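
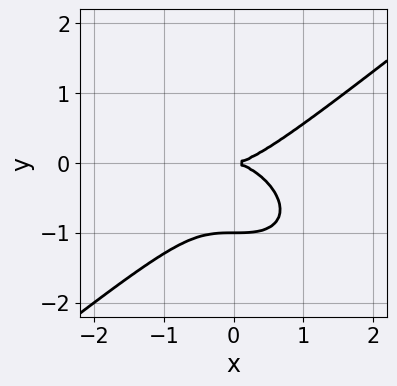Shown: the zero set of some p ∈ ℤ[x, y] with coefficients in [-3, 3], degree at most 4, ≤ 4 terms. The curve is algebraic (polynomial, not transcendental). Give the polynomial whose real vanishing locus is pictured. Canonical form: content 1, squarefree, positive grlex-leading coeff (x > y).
1. deg p = 3.
2. Reading off the gridlines: among the integer gridlines, it crosses the y-axis at y ∈ {-1, 0}; it meets the x-axis at x = 0 (among the integer gridlines).
3. Together with the visible shape, these determine p as stated.

x^3 - 2*y^3 - 2*y^2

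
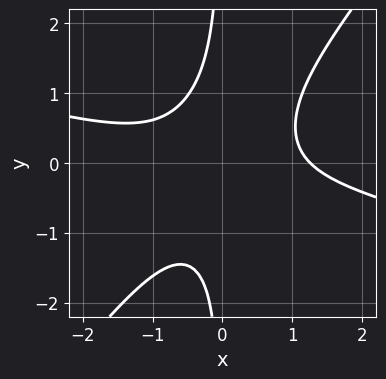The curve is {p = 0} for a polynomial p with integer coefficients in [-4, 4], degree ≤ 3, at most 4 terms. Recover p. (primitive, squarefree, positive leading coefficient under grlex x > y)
x^3 + 3*x^2*y - 3*x*y^2 - 2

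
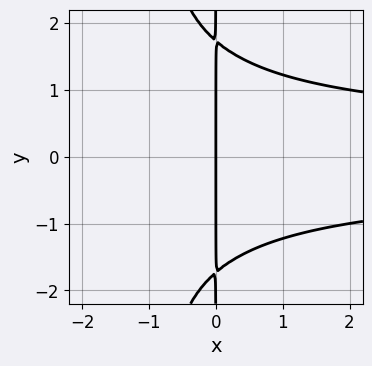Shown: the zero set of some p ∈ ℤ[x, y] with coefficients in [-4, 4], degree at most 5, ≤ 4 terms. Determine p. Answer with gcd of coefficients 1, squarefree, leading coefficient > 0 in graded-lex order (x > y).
x^2*y^2 + x*y^2 - 3*x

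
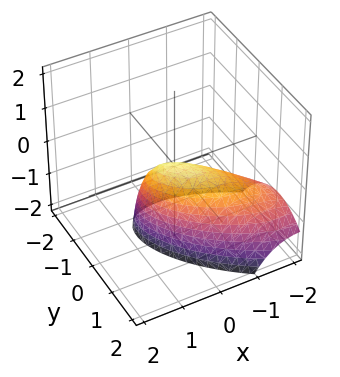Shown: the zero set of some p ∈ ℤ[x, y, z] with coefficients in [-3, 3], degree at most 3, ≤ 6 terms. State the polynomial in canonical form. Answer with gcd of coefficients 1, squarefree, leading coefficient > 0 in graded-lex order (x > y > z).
First, the degree is 2 — no degree-1 surface has this shape.
Then, from the axis intercepts and sections: it crosses the x-axis at the gridline x = 0; it meets the z-axis at z = 0 (among the integer gridlines); it meets the y-axis at y = 0 (among the integer gridlines).
Finally, assembling these constraints gives the stated polynomial.

2*x^2 + 3*x*y - 2*x*z + 3*y^2 + 2*z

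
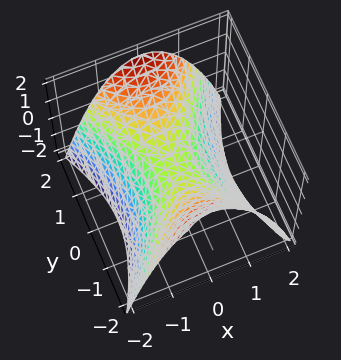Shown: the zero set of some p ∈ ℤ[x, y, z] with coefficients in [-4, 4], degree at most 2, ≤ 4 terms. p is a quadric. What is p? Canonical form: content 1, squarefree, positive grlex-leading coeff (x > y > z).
First, the degree is 2 — a saddle surface; a quadric.
Then, symmetries: it's symmetric under x → −x, forcing even powers of x; the y ↦ −y reflection is a symmetry, so y appears only in even powers.
Next, against the integer gridlines: it crosses the z-axis at the gridline z = 0; it meets the y-axis at y = 0 (among the integer gridlines); it meets the x-axis at x = 0 (among the integer gridlines).
Finally, together with the visible shape, these determine p as stated.

2*x^2 - y^2 + 2*z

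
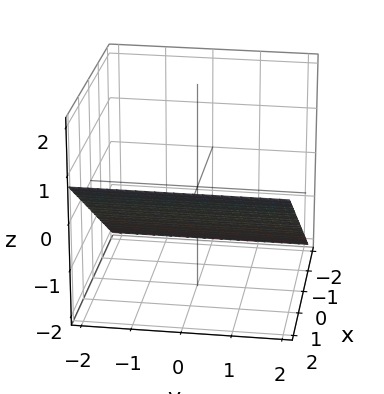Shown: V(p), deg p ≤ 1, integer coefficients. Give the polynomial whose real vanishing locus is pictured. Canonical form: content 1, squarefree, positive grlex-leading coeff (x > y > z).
1. deg p = 1. Every cross-section is a straight line — this is a plane.
2. Checking where it meets the axes: the surface avoids every integer y-axis point in the box; it meets the x-axis at x = 1 (among the integer gridlines).
3. Matching integer coefficients to the picture gives p.

2*x - 3*z - 2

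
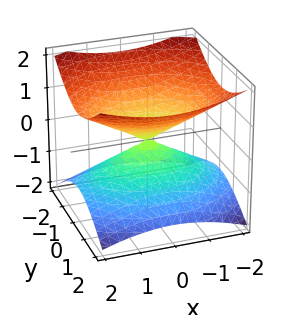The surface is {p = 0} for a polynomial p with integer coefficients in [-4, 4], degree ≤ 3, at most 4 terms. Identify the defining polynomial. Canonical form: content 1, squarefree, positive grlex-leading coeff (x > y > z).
x^2 + 2*y^2 - 3*z^2

The degree is 2 — a double cone through the origin; a quadric.
Symmetries: it's symmetric under y → −y, forcing even powers of y; the z ↦ −z reflection is a symmetry, so z appears only in even powers; the x ↦ −x reflection is a symmetry, so x appears only in even powers.
Checking where it meets the axes: it crosses the z-axis at the gridline z = 0; it crosses the y-axis at the gridline y = 0; one x-axis crossing is at x = 0.
Putting this together gives p.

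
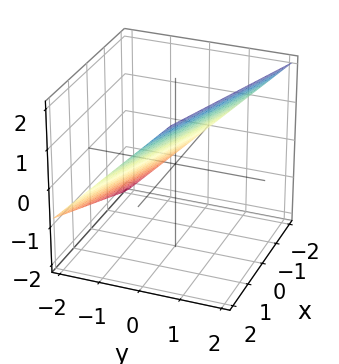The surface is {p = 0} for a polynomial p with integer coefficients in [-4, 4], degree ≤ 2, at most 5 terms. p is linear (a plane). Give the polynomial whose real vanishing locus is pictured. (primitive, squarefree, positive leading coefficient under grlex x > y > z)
1. Degree: every cross-section is a straight line — this is a plane, so deg p = 1.
2. Checking where it meets the axes: it crosses the x-axis at the gridline x = -2.
3. The integer polynomial consistent with all of this is the stated p.

x + 3*y - 3*z + 2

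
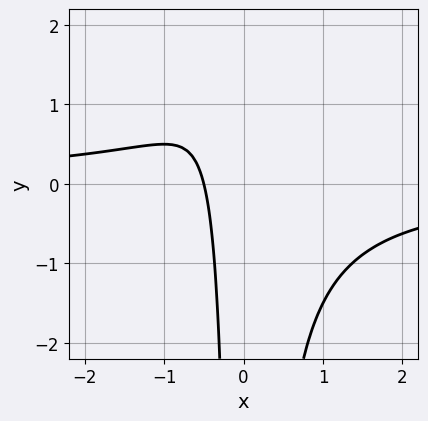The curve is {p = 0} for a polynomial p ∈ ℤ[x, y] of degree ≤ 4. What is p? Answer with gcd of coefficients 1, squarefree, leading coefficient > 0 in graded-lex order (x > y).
2*x^2*y + 2*x + 1

deg p = 3. The shape is more complex than any degree-2 curve.
Observable constraints: the curve avoids every integer y-axis point in the box.
Assembling these constraints gives the stated polynomial.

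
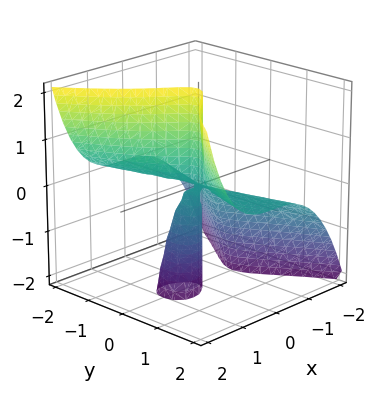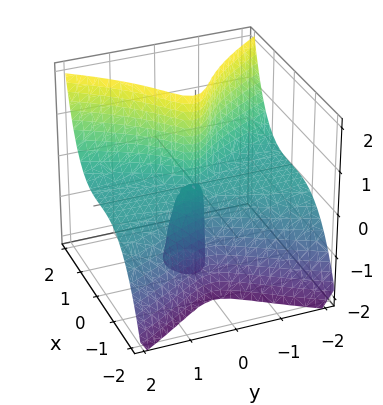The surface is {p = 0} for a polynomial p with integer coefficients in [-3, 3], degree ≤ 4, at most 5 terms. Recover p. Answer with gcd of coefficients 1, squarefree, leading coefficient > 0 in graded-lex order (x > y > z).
2*x^3 - 2*y^2*z + x*z

1. Degree: the shape is more complex than any degree-2 surface, so deg p = 3.
2. Checking where it meets the axes: the visible y-axis segment lies entirely on the surface; the visible z-axis segment lies entirely on the surface; it meets the x-axis at x = 0 (among the integer gridlines).
3. The integer polynomial consistent with all of this is the stated p.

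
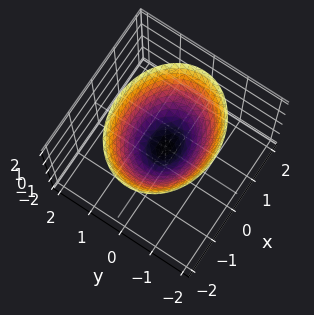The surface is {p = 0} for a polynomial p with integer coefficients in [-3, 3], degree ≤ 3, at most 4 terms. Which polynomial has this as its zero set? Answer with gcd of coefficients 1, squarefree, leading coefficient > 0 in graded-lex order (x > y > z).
2*x^2 + 3*y^2 - 3*z

deg p = 2.
Symmetries: it's symmetric under y → −y, forcing even powers of y; it's symmetric under x → −x, forcing even powers of x.
Observable constraints: it crosses the x-axis at the gridline x = 0; it meets the z-axis at z = 0 (among the integer gridlines); one y-axis crossing is at y = 0.
Assembling these constraints gives the stated polynomial.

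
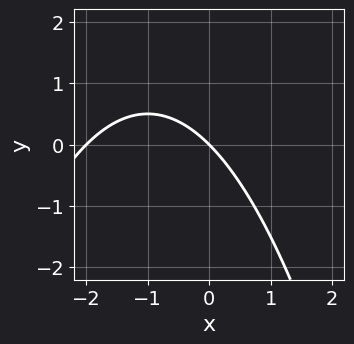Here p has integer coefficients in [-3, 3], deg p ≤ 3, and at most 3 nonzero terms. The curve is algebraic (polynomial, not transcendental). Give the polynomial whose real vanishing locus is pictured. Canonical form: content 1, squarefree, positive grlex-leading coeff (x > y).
The degree is 2 — no degree-1 curve has this shape.
Checking where it meets the axes: one y-axis crossing is at y = 0; the x-axis gridline crossings are at x ∈ {-2, 0}.
Putting this together gives p.

x^2 + 2*x + 2*y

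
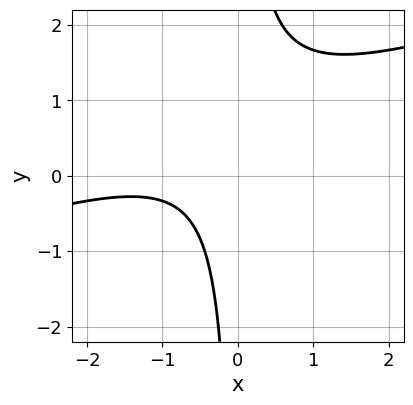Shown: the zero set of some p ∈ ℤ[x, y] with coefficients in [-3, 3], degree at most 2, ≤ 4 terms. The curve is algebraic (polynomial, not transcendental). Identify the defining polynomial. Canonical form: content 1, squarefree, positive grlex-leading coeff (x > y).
x^2 - 3*x*y + 2*x + 2

The degree is 2 — a generic line meets the curve in up to 2 points.
Against the integer gridlines: it misses every integer gridline on the x-axis; the curve avoids every integer y-axis point in the box.
These observations pin down the coefficients.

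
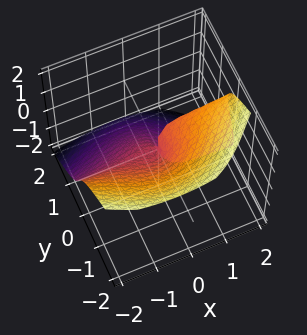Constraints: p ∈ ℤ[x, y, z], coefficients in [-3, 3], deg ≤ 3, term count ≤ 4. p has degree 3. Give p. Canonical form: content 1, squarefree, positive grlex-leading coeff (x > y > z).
1. Degree: the shape is more complex than any degree-2 surface, so deg p = 3.
2. From the visible intercepts: every point of the x-axis in the box is on the surface; it crosses the y-axis at the gridline y = 0; it crosses the z-axis at the gridline z = 0.
3. Together with the visible shape, these determine p as stated.

3*x^2*y + 2*y^3 + 3*z^3 - 3*x*z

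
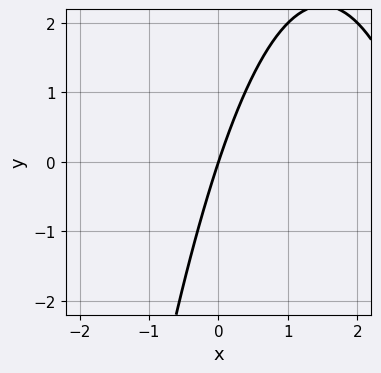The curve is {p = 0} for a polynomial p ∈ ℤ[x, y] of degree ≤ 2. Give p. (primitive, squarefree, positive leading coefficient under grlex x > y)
x^2 - 3*x + y

The degree is 2 — no degree-1 curve has this shape.
Observable constraints: it crosses the x-axis at the gridline x = 0; it meets the y-axis at y = 0 (among the integer gridlines).
Putting this together gives p.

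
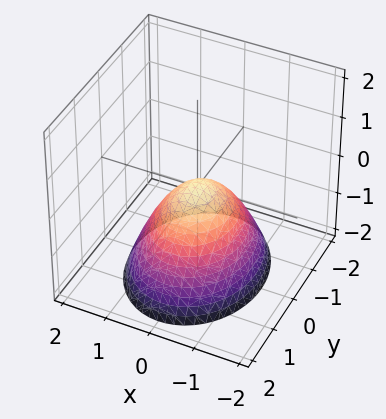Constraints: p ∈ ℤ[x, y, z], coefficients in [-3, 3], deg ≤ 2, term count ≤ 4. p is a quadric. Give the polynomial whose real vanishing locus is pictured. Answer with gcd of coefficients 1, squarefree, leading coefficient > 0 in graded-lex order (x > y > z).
3*x^2 + 2*y^2 + 3*z

(a) deg p = 2.
(b) Symmetries: the y ↦ −y reflection is a symmetry, so y appears only in even powers; mirror symmetry x ↦ −x ⇒ only even powers of x.
(c) Checking where it meets the axes: it meets the x-axis at x = 0 (among the integer gridlines); it crosses the y-axis at the gridline y = 0.
(d) Putting this together gives p.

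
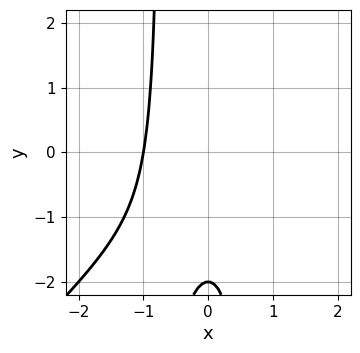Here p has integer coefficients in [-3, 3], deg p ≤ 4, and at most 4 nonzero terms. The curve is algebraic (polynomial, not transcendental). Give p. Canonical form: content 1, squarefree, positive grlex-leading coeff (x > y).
2*x^3 - 2*x^2*y + y + 2

(a) The degree is 3 — a generic line meets the curve in up to 3 points.
(b) Reading off the gridlines: it meets the x-axis at x = -1 (among the integer gridlines); it crosses the y-axis at the gridline y = -2.
(c) Solving for integer coefficients yields p as stated.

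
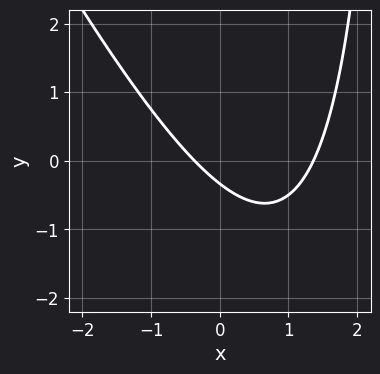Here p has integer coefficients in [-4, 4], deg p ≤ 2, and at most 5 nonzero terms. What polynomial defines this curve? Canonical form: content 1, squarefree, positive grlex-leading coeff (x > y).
2*x^2 + x*y - 2*x - 3*y - 1

First, deg p = 2. The shape is more complex than any degree-1 curve.
Finally, matching integer coefficients to the picture gives p.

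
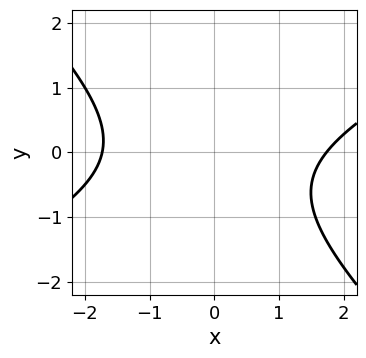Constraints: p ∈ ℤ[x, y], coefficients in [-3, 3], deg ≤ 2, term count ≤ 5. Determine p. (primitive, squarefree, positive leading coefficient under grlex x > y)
x^2 - x*y - 2*y^2 - y - 3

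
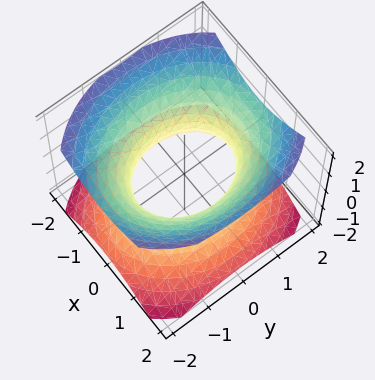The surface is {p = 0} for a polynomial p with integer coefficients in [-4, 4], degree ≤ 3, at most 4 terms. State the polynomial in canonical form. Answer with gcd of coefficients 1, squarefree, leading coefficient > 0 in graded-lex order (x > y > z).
3*x^2 + 2*y^2 - 3*z^2 - 3

(a) Degree: one connected sheet with a waist; a quadric, so deg p = 2.
(b) Symmetries: it's symmetric under z → −z, forcing even powers of z; the y ↦ −y reflection is a symmetry, so y appears only in even powers; the x ↦ −x reflection is a symmetry, so x appears only in even powers.
(c) Checking where it meets the axes: it misses every integer gridline on the z-axis; among the integer gridlines, it crosses the x-axis at x ∈ {-1, 1}.
(d) Assembling these constraints gives the stated polynomial.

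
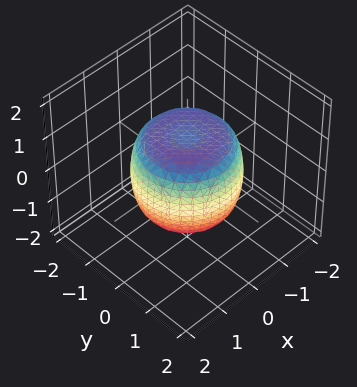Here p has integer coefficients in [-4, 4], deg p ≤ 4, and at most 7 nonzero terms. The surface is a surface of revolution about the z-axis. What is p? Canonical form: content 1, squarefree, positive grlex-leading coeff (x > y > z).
x^4 + 2*x^2*y^2 + y^4 - x^2 - y^2 + z^2 - 1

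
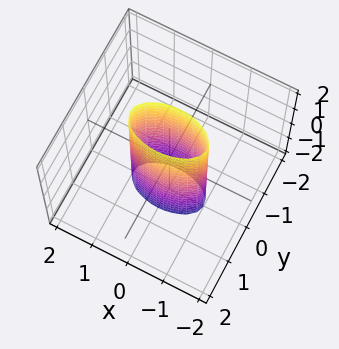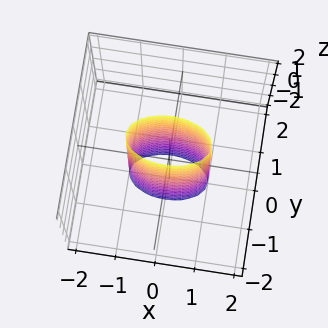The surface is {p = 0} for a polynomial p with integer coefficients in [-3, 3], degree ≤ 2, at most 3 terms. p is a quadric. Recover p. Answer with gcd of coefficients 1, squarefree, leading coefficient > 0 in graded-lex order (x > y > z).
(a) Degree: a cylinder; a quadric, so deg p = 2.
(b) Symmetries: the x ↦ −x reflection is a symmetry, so x appears only in even powers; the y ↦ −y reflection is a symmetry, so y appears only in even powers; it's symmetric under z → −z, forcing even powers of z.
(c) From the axis intercepts and sections: the surface avoids every integer z-axis point in the box; among the integer gridlines, it crosses the x-axis at x ∈ {-1, 1}.
(d) These observations pin down the coefficients.

x^2 + 3*y^2 - 1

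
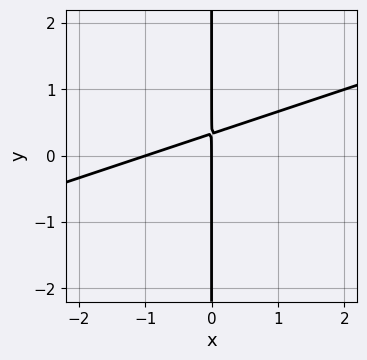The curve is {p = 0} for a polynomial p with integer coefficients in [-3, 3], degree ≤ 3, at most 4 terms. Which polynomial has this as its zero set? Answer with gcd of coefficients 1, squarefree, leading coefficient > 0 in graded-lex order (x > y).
x^2 - 3*x*y + x

(a) The degree is 2 — no degree-1 curve has this shape.
(b) Reading off the gridlines: among the integer gridlines, it crosses the x-axis at x ∈ {-1, 0}; every point of the y-axis in the box is on the curve.
(c) Together with the visible shape, these determine p as stated.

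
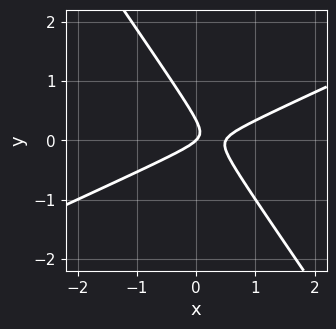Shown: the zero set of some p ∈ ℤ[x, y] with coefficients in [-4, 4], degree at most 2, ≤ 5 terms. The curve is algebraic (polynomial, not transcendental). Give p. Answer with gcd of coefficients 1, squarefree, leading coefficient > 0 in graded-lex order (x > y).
2*x^2 - 3*x*y - 3*y^2 - x + y

1. Degree: the shape is more complex than any degree-1 curve, so deg p = 2.
2. From the visible intercepts: it crosses the x-axis at the gridline x = 0; it crosses the y-axis at the gridline y = 0.
3. Fitting integer coefficients to these (and the overall shape) gives p.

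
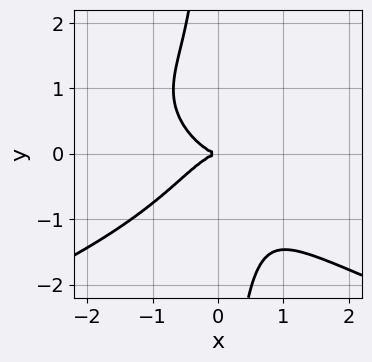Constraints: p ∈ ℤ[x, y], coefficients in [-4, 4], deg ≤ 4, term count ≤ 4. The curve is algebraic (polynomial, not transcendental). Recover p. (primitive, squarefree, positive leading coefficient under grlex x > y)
deg p = 4.
From the axis intercepts and sections: it meets the y-axis at y = 0 (among the integer gridlines); it meets the x-axis at x = 0 (among the integer gridlines).
Putting this together gives p.

x*y^3 + x^3 + y^2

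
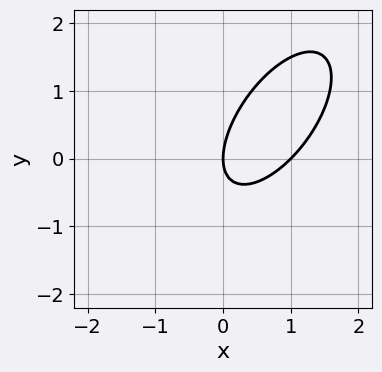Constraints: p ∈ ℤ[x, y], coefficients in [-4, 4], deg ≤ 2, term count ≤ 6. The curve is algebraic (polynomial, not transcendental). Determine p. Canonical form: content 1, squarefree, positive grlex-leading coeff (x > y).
3*x^2 - 3*x*y + 2*y^2 - 3*x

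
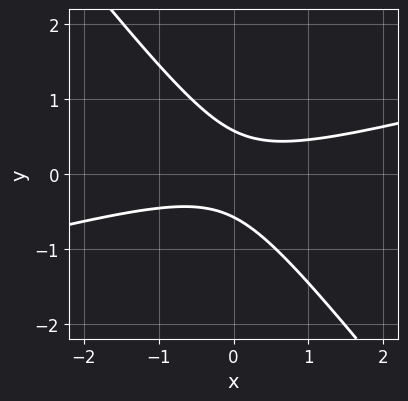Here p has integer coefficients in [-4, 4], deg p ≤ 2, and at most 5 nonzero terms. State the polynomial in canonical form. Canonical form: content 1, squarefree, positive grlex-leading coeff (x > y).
x^2 - 3*x*y - 3*y^2 + 1

First, degree: no degree-1 curve has this shape, so deg p = 2.
Then, reading off the gridlines: no x-intercept at any integer in the box.
Finally, the integer polynomial consistent with all of this is the stated p.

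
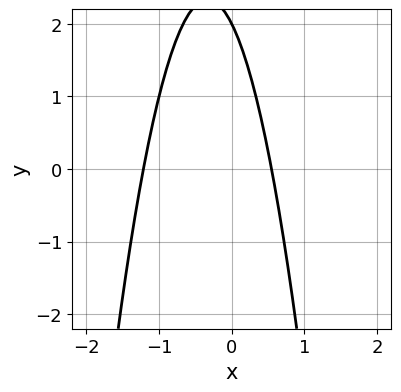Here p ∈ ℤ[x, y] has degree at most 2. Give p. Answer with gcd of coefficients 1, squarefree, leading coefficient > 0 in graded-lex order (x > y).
3*x^2 + 2*x + y - 2

First, deg p = 2.
Then, checking where it meets the axes: one y-axis crossing is at y = 2.
Finally, putting this together gives p.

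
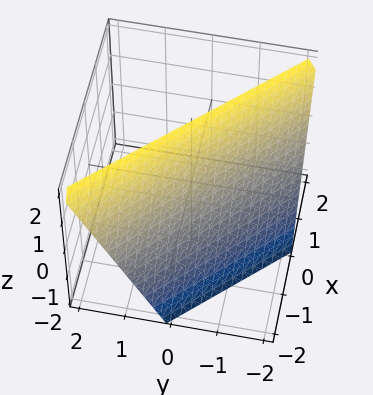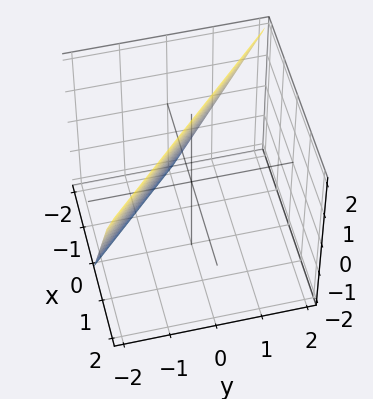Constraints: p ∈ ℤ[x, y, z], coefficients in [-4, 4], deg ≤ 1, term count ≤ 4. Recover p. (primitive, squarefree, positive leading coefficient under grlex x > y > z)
1. The degree is 1 — the surface is flat (a plane).
2. Against the integer gridlines: one z-axis crossing is at z = 2; it meets the x-axis at x = -1 (among the integer gridlines); one y-axis crossing is at y = -1.
3. Fitting integer coefficients to these (and the overall shape) gives p.

2*x + 2*y - z + 2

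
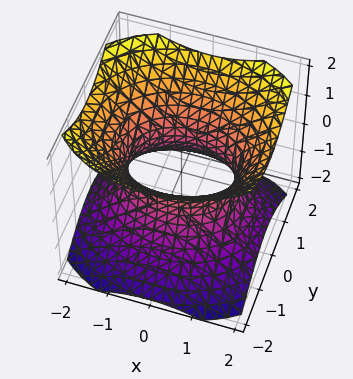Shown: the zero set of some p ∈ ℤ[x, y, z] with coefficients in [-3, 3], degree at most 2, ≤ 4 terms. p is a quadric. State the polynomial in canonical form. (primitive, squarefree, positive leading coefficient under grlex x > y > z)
(a) deg p = 2.
(b) Symmetries: the y ↦ −y reflection is a symmetry, so y appears only in even powers; mirror symmetry x ↦ −x ⇒ only even powers of x; mirror symmetry z ↦ −z ⇒ only even powers of z.
(c) Reading off the gridlines: it misses every integer gridline on the z-axis; the y-axis gridline crossings are at y ∈ {-1, 1}.
(d) These observations pin down the coefficients.

2*x^2 + 3*y^2 - 3*z^2 - 3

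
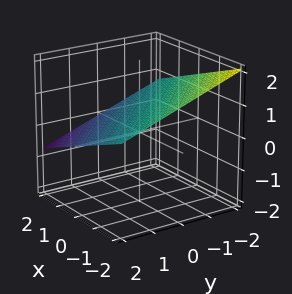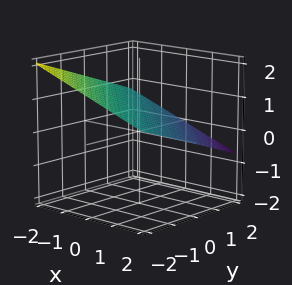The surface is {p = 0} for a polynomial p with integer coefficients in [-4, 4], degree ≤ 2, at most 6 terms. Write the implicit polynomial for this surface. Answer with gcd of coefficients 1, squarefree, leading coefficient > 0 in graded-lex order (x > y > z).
x + y + 3*z - 2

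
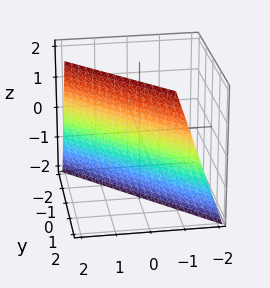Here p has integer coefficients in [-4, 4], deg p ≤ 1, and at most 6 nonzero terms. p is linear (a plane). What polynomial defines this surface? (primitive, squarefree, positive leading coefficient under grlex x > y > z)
3*x + 3*y - z - 2

(a) Degree: the surface is flat (a plane), so deg p = 1.
(b) Observable constraints: it crosses the z-axis at the gridline z = -2.
(c) These observations pin down the coefficients.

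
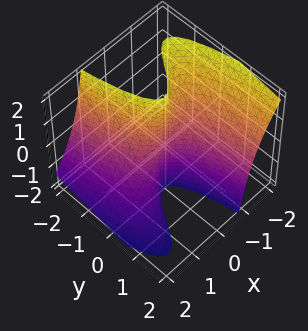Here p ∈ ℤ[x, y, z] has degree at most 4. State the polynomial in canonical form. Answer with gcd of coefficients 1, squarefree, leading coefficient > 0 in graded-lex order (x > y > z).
First, deg p = 3. No degree-2 surface has this shape.
Then, from the axis intercepts and sections: it crosses the x-axis at the gridline x = 0; it crosses the y-axis at the gridline y = 0.
Finally, solving for integer coefficients yields p as stated. Check: (0, 0, -2) on the z-axis lies on the surface, and p(0, 0, -2) = 0. ✓

x^3 + x^2*z + y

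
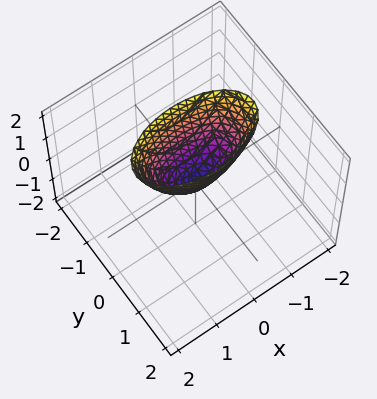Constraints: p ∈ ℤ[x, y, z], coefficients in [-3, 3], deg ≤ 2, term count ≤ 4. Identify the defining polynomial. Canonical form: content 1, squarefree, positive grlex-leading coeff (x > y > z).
deg p = 2.
Symmetries: the x ↦ −x reflection is a symmetry, so x appears only in even powers; the y ↦ −y reflection is a symmetry, so y appears only in even powers.
From the visible intercepts: one y-axis crossing is at y = 0; it meets the z-axis at z = 0 (among the integer gridlines); one x-axis crossing is at x = 0.
Putting this together gives p.

x^2 + 3*y^2 - z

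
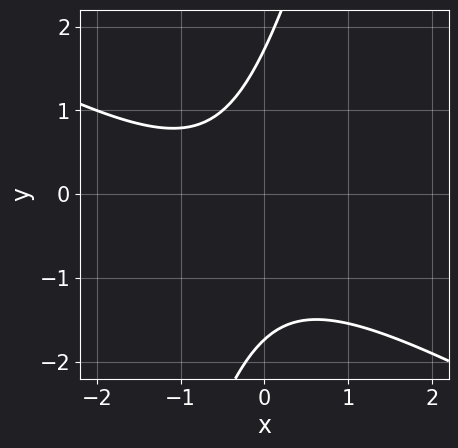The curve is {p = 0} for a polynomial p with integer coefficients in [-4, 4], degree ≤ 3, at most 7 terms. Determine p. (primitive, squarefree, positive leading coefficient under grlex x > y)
First, deg p = 2.
Next, reading off the gridlines: no x-intercept at any integer in the box.
Finally, matching integer coefficients to the picture gives p.

2*x^2 + 3*x*y - y^2 + 2*x + 3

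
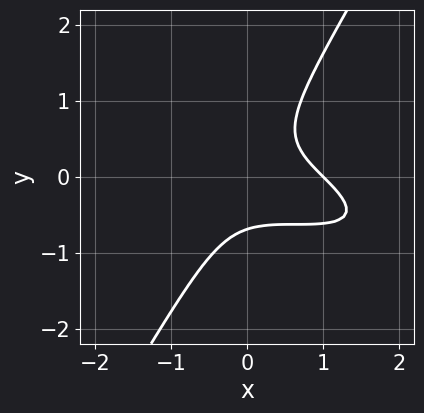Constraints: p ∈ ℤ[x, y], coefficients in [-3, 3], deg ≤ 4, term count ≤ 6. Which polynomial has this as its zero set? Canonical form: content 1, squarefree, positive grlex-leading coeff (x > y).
x^3 + 3*x^2*y + 3*x*y^2 - 3*y^3 - 1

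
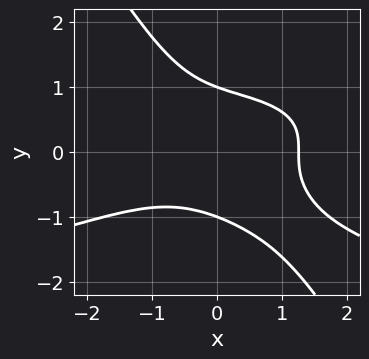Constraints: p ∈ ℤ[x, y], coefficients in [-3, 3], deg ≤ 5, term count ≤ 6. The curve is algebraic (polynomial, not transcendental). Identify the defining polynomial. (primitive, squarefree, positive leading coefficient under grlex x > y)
The degree is 4 — the shape is more complex than any degree-3 curve.
From the axis intercepts and sections: among the integer gridlines, it crosses the y-axis at y ∈ {-1, 1}.
The integer polynomial consistent with all of this is the stated p.

3*x*y^3 + 2*y^4 + x^3 - 2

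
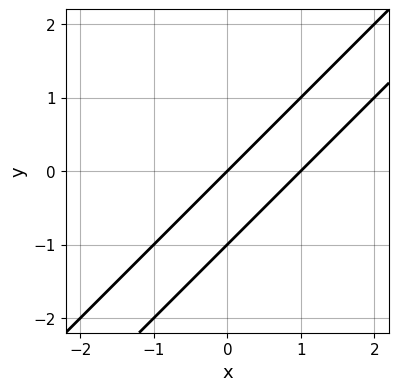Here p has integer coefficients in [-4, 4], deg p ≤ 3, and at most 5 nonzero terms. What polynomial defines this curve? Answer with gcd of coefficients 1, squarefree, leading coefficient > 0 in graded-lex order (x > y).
x^2 - 2*x*y + y^2 - x + y

(a) deg p = 2. No degree-1 curve has this shape.
(b) Reading off the gridlines: the x-axis gridline crossings are at x ∈ {0, 1}; among the integer gridlines, it crosses the y-axis at y ∈ {-1, 0}.
(c) Assembling these constraints gives the stated polynomial.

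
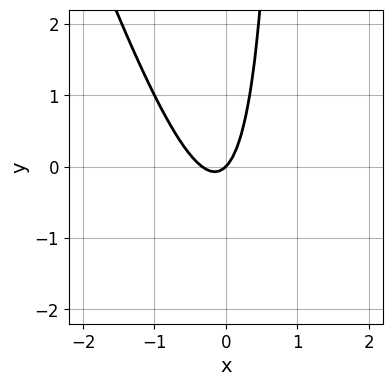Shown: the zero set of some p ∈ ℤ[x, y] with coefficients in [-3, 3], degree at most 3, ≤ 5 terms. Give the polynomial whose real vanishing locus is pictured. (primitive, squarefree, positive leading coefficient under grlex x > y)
3*x^2 + x*y + x - y

1. deg p = 2. The shape is more complex than any degree-1 curve.
2. Checking where it meets the axes: it crosses the x-axis at the gridline x = 0; it meets the y-axis at y = 0 (among the integer gridlines).
3. Together with the visible shape, these determine p as stated.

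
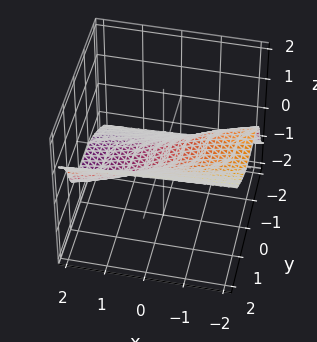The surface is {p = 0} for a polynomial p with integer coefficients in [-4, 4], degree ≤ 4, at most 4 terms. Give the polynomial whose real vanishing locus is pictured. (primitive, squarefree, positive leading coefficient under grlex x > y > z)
First, deg p = 3.
Then, observable constraints: one y-axis crossing is at y = 0; it crosses the z-axis at the gridline z = 0; it crosses the x-axis at the gridline x = 0.
Finally, matching integer coefficients to the picture gives p.

y^3 - 3*z^3 - x - 2*z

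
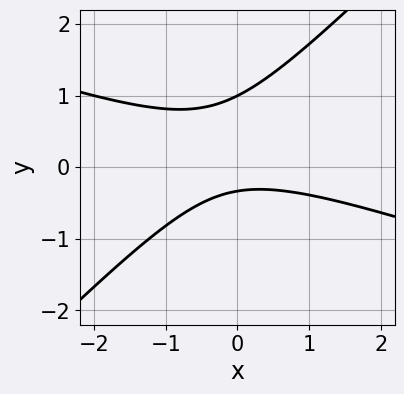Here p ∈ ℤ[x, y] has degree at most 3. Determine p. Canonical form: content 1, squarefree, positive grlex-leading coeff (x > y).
(a) Degree: a generic line meets the curve in up to 2 points, so deg p = 2.
(b) Reading off the gridlines: the curve avoids every integer x-axis point in the box; one y-axis crossing is at y = 1.
(c) The integer polynomial consistent with all of this is the stated p.

x^2 + 2*x*y - 3*y^2 + 2*y + 1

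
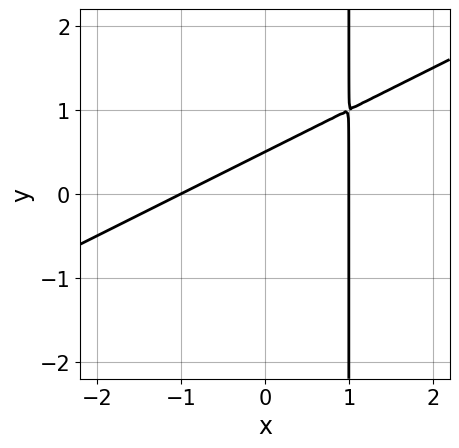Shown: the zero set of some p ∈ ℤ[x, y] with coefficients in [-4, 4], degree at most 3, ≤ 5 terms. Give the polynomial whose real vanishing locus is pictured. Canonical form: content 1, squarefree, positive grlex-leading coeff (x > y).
x^2 - 2*x*y + 2*y - 1

1. deg p = 2. The shape is more complex than any degree-1 curve.
2. Reading off the gridlines: the x-axis gridline crossings are at x ∈ {-1, 1}.
3. Assembling these constraints gives the stated polynomial.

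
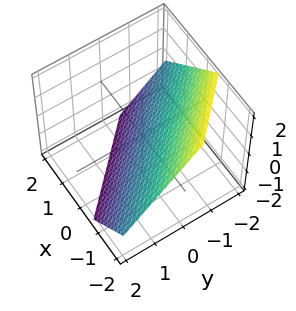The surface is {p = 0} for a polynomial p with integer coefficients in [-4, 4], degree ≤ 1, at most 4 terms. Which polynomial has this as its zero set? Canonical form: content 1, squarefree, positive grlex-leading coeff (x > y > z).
3*x + 3*y + 3*z + 2

First, degree: the surface is flat (a plane), so deg p = 1.
Finally, matching integer coefficients to the picture gives p.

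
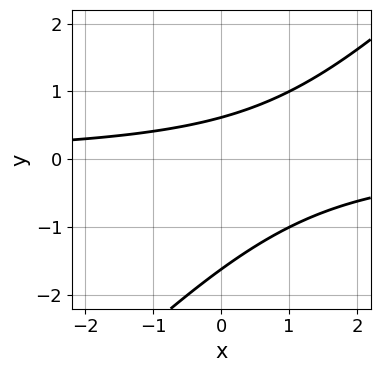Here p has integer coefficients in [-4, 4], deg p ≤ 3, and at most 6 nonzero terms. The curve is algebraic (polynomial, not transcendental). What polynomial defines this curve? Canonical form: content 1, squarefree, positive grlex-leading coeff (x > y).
The degree is 2 — the shape is more complex than any degree-1 curve.
From the axis intercepts and sections: the curve avoids every integer x-axis point in the box.
These observations pin down the coefficients.

x*y - y^2 - y + 1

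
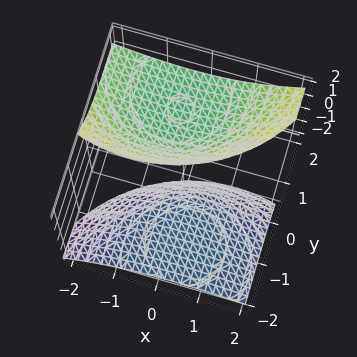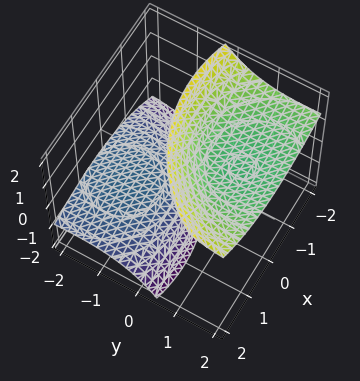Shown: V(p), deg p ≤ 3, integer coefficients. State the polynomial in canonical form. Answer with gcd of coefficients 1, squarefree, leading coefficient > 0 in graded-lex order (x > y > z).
x^2 + x*z + y^2 - 3*y*z - z^2 + 2

1. I count 2 distinct pieces. Treating them together as one polynomial.
2. deg p = 2. No degree-1 surface has this shape.
3. Against the integer gridlines: no y-intercept at any integer in the box; it misses every integer gridline on the x-axis.
4. Matching integer coefficients to the picture gives p.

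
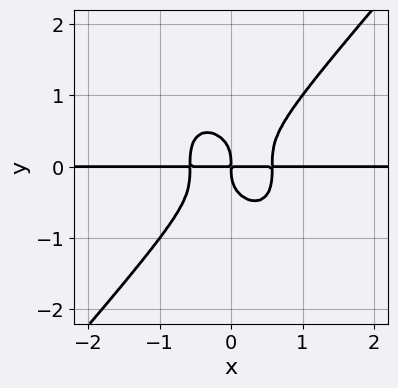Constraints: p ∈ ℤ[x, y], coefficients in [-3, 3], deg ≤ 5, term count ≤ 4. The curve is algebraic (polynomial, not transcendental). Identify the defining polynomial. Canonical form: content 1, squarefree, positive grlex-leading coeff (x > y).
The degree is 4 — the shape is more complex than any degree-3 curve.
Observable constraints: the visible x-axis segment lies entirely on the curve.
Together with the visible shape, these determine p as stated.

3*x^3*y - 2*y^4 - x*y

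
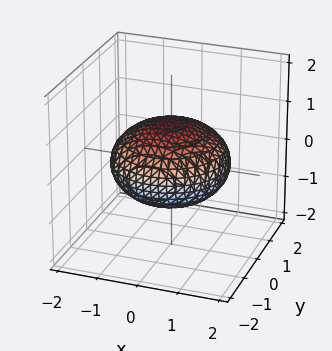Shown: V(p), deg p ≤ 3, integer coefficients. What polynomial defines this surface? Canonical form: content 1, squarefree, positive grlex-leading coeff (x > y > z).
The degree is 2 — a closed, bounded, convex surface; a quadric.
Symmetries: it's symmetric under z → −z, forcing even powers of z; the surface is invariant under rotation about z: p = q(x² + y², z).
From the visible intercepts: among the integer gridlines, it crosses the z-axis at z ∈ {-1, 1}; a circular section at z = 0 has radius between 1 and 2.
These observations pin down the coefficients.

x^2 + y^2 + 2*z^2 - 2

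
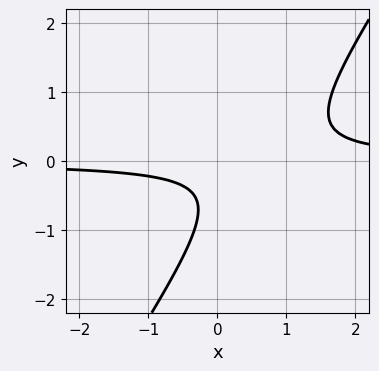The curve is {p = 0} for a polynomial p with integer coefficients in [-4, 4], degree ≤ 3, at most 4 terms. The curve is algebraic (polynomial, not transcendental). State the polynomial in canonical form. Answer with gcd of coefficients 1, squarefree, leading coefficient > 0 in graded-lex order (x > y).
3*x*y - 2*y^2 - 2*y - 1

First, degree: the shape is more complex than any degree-1 curve, so deg p = 2.
Next, checking where it meets the axes: no x-intercept at any integer in the box; it misses every integer gridline on the y-axis.
Finally, matching integer coefficients to the picture gives p.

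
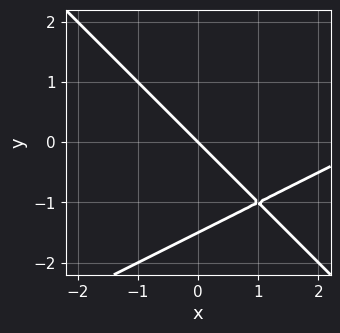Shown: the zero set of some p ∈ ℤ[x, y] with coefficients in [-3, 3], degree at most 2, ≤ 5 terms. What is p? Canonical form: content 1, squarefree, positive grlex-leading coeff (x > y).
deg p = 2. The shape is more complex than any degree-1 curve.
From the axis intercepts and sections: it crosses the y-axis at the gridline y = 0; one x-axis crossing is at x = 0.
Matching integer coefficients to the picture gives p.

x^2 - x*y - 2*y^2 - 3*x - 3*y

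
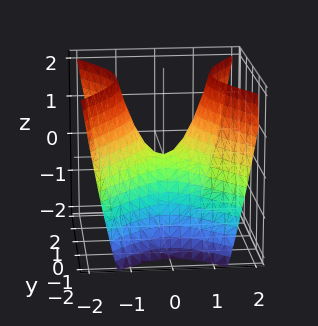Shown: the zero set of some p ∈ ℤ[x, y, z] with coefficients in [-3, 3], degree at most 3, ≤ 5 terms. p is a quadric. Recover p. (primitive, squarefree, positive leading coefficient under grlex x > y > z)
3*x^2 - 2*y^2 - 2*z

1. Degree: a saddle surface; a quadric, so deg p = 2.
2. Symmetries: it's symmetric under x → −x, forcing even powers of x; it's symmetric under y → −y, forcing even powers of y.
3. From the axis intercepts and sections: it crosses the z-axis at the gridline z = 0; it meets the x-axis at x = 0 (among the integer gridlines); one y-axis crossing is at y = 0.
4. Solving for integer coefficients yields p as stated.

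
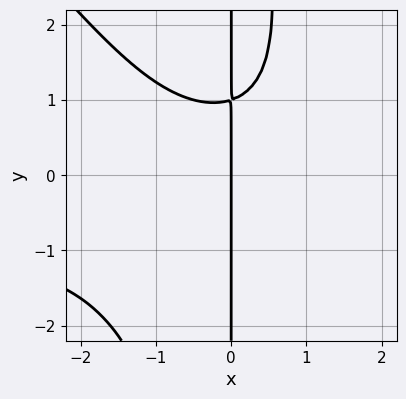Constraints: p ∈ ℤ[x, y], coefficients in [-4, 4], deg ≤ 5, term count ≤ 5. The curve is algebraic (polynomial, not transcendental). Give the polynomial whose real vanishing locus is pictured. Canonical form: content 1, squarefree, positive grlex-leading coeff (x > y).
First, deg p = 4. No degree-3 curve has this shape.
Then, reading off the gridlines: the visible y-axis segment lies entirely on the curve; it meets the x-axis at x = 0 (among the integer gridlines).
Finally, solving for integer coefficients yields p as stated.

x^3*y + x^2*y^2 + x^3 - 3*x*y + 3*x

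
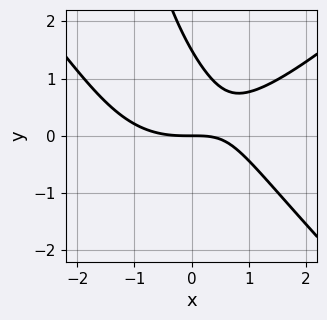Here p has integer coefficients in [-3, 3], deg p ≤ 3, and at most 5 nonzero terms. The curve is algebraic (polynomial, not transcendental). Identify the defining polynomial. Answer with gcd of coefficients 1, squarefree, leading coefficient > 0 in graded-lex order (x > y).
x^3 - x*y^2 - 2*x*y - 2*y^2 + 3*y

(a) Degree: no degree-2 curve has this shape, so deg p = 3.
(b) Observable constraints: it meets the x-axis at x = 0 (among the integer gridlines); it crosses the y-axis at the gridline y = 0.
(c) Matching integer coefficients to the picture gives p.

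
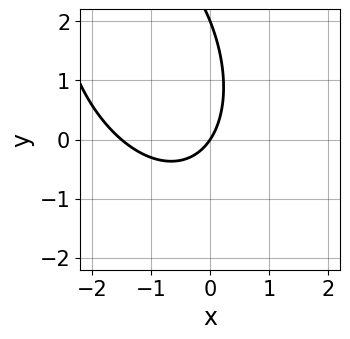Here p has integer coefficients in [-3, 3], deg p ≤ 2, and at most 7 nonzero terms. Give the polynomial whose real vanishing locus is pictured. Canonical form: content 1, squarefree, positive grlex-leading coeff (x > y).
Degree: no degree-1 curve has this shape, so deg p = 2.
Observable constraints: it crosses the x-axis at the gridline x = 0; among the integer gridlines, it crosses the y-axis at y ∈ {0, 2}.
The integer polynomial consistent with all of this is the stated p.

2*x^2 + x*y + y^2 + 3*x - 2*y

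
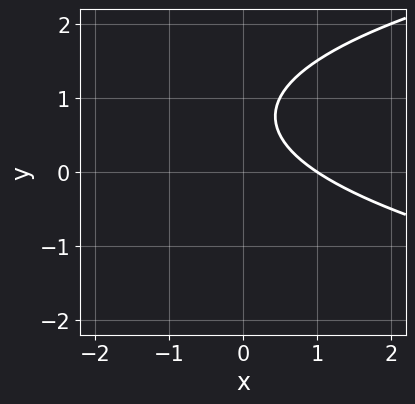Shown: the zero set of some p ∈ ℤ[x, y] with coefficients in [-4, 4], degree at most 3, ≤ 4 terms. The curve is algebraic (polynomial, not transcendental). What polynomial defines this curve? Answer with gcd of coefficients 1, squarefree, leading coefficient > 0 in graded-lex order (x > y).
2*y^2 - 2*x - 3*y + 2

(a) Degree: the shape is more complex than any degree-1 curve, so deg p = 2.
(b) From the visible intercepts: it crosses the x-axis at the gridline x = 1; no y-intercept at any integer in the box.
(c) The integer polynomial consistent with all of this is the stated p.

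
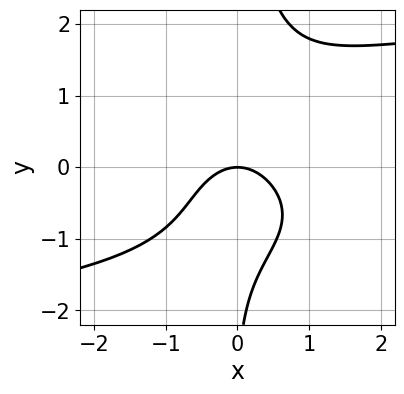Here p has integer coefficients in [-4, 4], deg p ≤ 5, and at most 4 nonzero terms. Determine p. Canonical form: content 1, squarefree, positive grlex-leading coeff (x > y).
2*x*y^3 - 3*x^2 - y^2 - 3*y

First, the degree is 4 — no degree-3 curve has this shape.
Next, reading off the gridlines: it crosses the x-axis at the gridline x = 0; it crosses the y-axis at the gridline y = 0.
Finally, together with the visible shape, these determine p as stated.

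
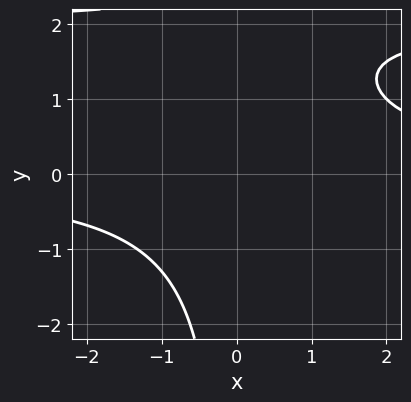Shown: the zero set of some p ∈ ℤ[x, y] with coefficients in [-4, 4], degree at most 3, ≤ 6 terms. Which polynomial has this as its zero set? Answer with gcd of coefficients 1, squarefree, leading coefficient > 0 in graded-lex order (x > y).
x*y^2 - 2*x*y - y + 3

First, the degree is 3 — a generic line meets the curve in up to 3 points.
Then, from the visible intercepts: no x-intercept at any integer in the box; no y-intercept at any integer in the box.
Finally, the integer polynomial consistent with all of this is the stated p.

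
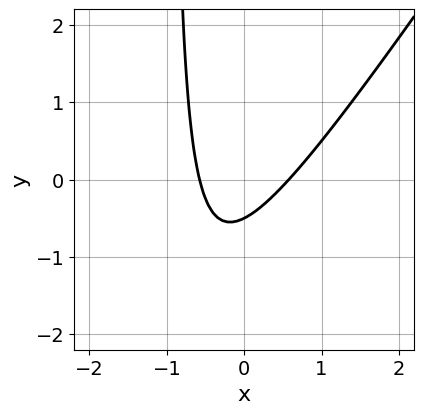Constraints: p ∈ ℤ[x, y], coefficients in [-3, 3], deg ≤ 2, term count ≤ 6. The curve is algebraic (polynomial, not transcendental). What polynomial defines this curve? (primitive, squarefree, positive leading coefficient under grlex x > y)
deg p = 2. No degree-1 curve has this shape.
The integer polynomial consistent with all of this is the stated p.

3*x^2 - 2*x*y - 2*y - 1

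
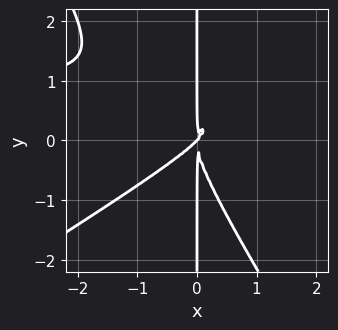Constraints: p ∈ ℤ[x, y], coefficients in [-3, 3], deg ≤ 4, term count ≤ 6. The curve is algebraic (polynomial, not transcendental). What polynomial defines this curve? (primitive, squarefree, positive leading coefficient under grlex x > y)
First, the degree is 4 — the shape is more complex than any degree-3 curve.
Next, from the axis intercepts and sections: it meets the x-axis at x = 0 (among the integer gridlines); every point of the y-axis in the box is on the curve.
Finally, solving for integer coefficients yields p as stated.

x^3*y - x^2*y^2 - x*y^3 - x^3 + x^2*y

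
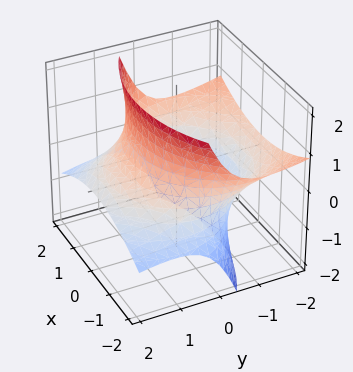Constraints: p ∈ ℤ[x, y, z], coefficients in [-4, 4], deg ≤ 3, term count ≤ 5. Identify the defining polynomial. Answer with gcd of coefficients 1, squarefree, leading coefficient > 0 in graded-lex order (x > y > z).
x^2 + y^2 + 3*y*z - z^2 - 3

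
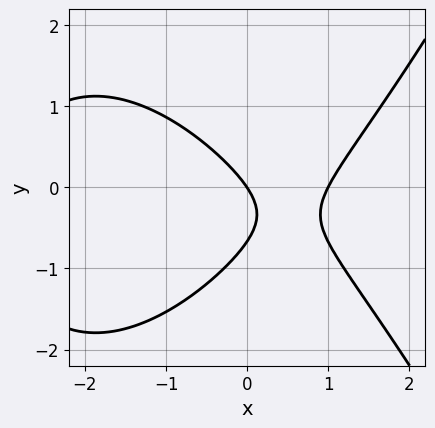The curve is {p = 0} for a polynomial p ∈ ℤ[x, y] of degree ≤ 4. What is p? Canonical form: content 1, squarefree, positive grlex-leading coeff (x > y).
x^3 + 2*x^2 - 3*y^2 - 3*x - 2*y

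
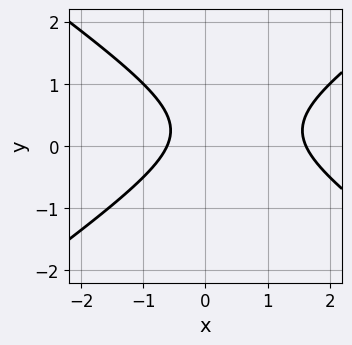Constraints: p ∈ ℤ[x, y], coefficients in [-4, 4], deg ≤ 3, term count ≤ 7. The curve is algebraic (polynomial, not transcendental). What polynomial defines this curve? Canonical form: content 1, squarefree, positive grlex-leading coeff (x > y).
First, the degree is 2 — the shape is more complex than any degree-1 curve.
Next, against the integer gridlines: the curve avoids every integer y-axis point in the box.
Finally, fitting integer coefficients to these (and the overall shape) gives p.

x^2 - 2*y^2 - x + y - 1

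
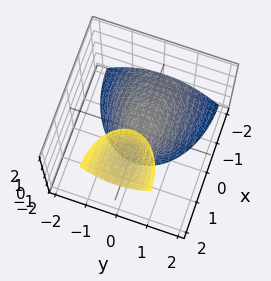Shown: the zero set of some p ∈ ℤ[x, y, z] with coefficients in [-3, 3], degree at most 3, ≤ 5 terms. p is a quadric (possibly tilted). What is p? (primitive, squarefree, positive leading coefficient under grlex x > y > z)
x^2 - 2*x*z + 2*y^2 + z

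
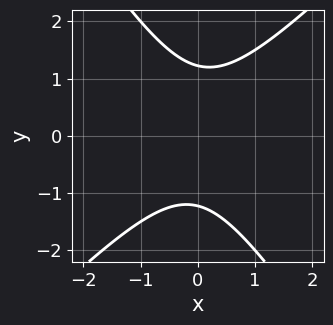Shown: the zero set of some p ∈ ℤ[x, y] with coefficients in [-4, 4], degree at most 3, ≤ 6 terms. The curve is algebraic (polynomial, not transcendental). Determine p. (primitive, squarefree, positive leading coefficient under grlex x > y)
First, the degree is 2 — the shape is more complex than any degree-1 curve.
Next, against the integer gridlines: no x-intercept at any integer in the box.
Finally, together with the visible shape, these determine p as stated.

3*x^2 - x*y - 2*y^2 + 3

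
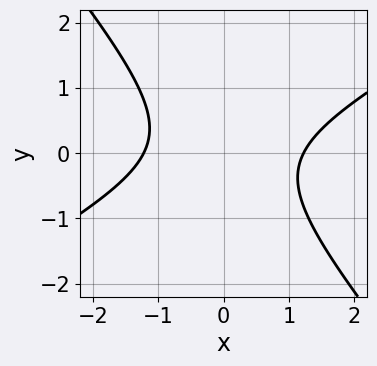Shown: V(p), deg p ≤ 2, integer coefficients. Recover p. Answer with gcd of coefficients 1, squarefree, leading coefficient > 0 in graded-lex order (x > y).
2*x^2 - 2*x*y - 3*y^2 - 3

The degree is 2 — no degree-1 curve has this shape.
From the visible intercepts: it misses every integer gridline on the y-axis.
The integer polynomial consistent with all of this is the stated p.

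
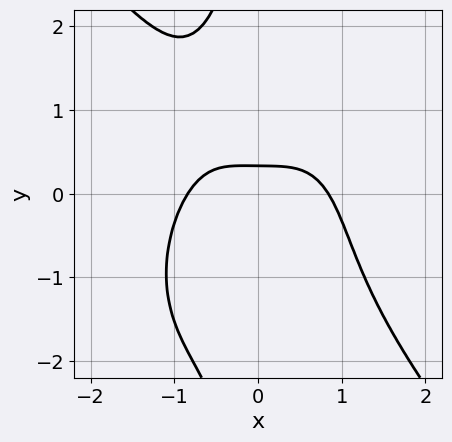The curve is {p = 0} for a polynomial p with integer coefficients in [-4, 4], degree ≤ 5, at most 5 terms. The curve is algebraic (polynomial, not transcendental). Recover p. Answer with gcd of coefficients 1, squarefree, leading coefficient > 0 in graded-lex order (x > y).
2*x^4 + x*y^3 + 3*y - 1

First, deg p = 4. No degree-3 curve has this shape.
Finally, the integer polynomial consistent with all of this is the stated p.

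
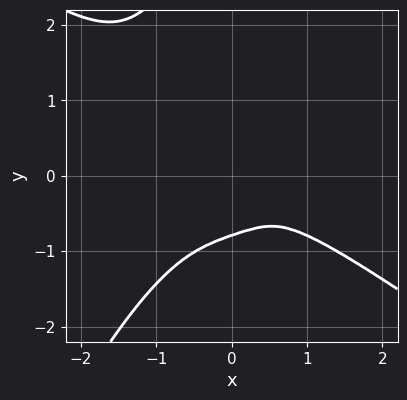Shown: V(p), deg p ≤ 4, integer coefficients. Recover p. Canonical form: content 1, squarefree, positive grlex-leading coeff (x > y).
1. Degree: a generic line meets the curve in up to 4 points, so deg p = 4.
2. Matching integer coefficients to the picture gives p.

x^4 + 2*x*y^3 - y^4 + 3*y^3 + 3*y^2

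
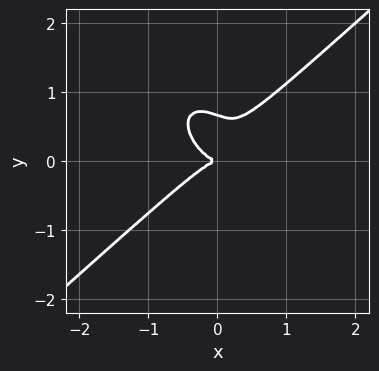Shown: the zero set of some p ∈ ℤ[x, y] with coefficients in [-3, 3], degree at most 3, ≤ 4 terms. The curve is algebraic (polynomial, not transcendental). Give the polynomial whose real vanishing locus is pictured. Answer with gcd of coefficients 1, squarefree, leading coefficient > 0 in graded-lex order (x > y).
3*x^3 - x*y^2 - 3*y^3 + 2*y^2

1. Degree: a generic line meets the curve in up to 3 points, so deg p = 3.
2. From the visible intercepts: one y-axis crossing is at y = 0; one x-axis crossing is at x = 0.
3. Solving for integer coefficients yields p as stated.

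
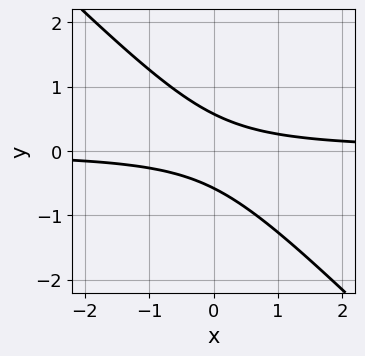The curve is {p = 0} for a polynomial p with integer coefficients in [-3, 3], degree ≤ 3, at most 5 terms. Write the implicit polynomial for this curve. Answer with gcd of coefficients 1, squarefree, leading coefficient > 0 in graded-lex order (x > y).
(a) deg p = 2. A generic line meets the curve in up to 2 points.
(b) Observable constraints: no x-intercept at any integer in the box.
(c) Matching integer coefficients to the picture gives p.

3*x*y + 3*y^2 - 1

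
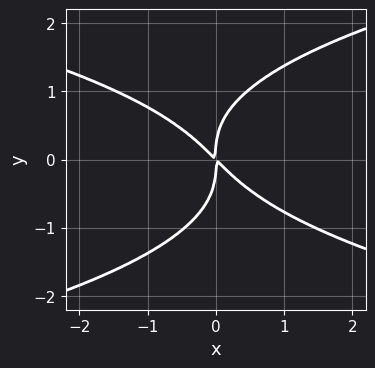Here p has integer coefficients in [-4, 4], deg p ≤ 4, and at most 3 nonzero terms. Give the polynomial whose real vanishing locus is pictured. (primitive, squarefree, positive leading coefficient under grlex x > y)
First, degree: no degree-3 curve has this shape, so deg p = 4.
Next, observable constraints: one y-axis crossing is at y = 0; one x-axis crossing is at x = 0.
Finally, putting this together gives p.

2*y^4 - 3*x^2 - 3*x*y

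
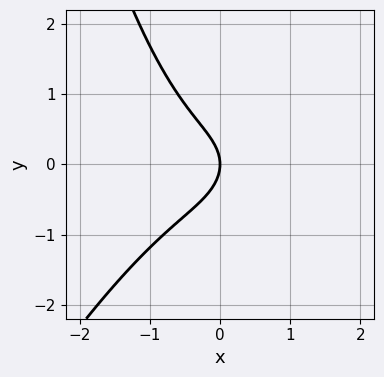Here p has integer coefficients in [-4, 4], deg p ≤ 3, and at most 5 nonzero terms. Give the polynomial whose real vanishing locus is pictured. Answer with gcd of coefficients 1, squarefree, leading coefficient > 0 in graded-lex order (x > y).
First, degree: a generic line meets the curve in up to 3 points, so deg p = 3.
Then, from the visible intercepts: it meets the y-axis at y = 0 (among the integer gridlines); it crosses the x-axis at the gridline x = 0.
Finally, together with the visible shape, these determine p as stated.

2*x^3 - x^2*y + 2*y^2 + 2*x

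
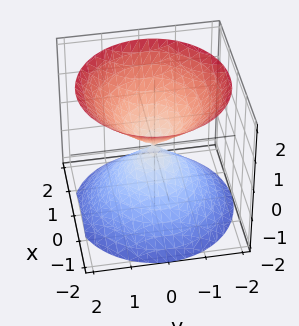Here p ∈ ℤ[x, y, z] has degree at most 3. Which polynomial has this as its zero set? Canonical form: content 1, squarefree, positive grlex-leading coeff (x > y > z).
x^2 + y^2 - z^2

First, I count 2 distinct pieces. Treating them together as one polynomial.
Next, the degree is 2 — a double cone through the origin; a quadric.
Next, symmetries: mirror symmetry z ↦ −z ⇒ only even powers of z; the surface is invariant under rotation about z: p = q(x² + y², z).
Then, against the integer gridlines: one x-axis crossing is at x = 0; it meets the y-axis at y = 0 (among the integer gridlines); a circular section at z = -1 has radius exactly 1; it meets the z-axis at z = 0 (among the integer gridlines).
Finally, matching integer coefficients to the picture gives p.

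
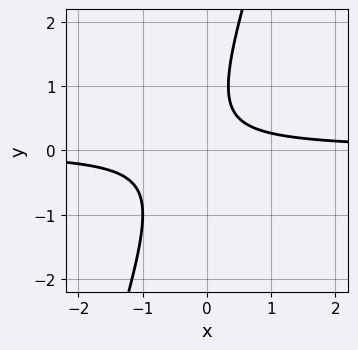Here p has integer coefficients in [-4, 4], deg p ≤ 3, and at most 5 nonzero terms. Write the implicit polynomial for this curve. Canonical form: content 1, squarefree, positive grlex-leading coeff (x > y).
First, the degree is 2 — no degree-1 curve has this shape.
Next, checking where it meets the axes: it misses every integer gridline on the x-axis; the curve avoids every integer y-axis point in the box.
Finally, assembling these constraints gives the stated polynomial.

3*x*y - y^2 + y - 1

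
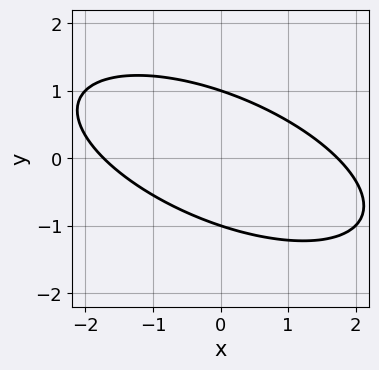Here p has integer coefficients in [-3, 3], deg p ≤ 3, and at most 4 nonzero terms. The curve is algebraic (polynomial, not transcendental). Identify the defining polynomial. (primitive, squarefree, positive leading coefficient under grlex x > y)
1. Degree: the shape is more complex than any degree-1 curve, so deg p = 2.
2. From the axis intercepts and sections: the y-axis gridline crossings are at y ∈ {-1, 1}.
3. These observations pin down the coefficients.

x^2 + 2*x*y + 3*y^2 - 3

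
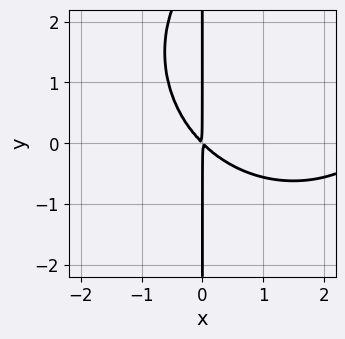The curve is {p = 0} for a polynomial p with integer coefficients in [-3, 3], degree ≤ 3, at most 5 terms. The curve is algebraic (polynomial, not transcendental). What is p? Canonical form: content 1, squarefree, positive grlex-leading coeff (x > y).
x^3 + x*y^2 - 3*x^2 - 3*x*y

The degree is 3 — a generic line meets the curve in up to 3 points.
Observable constraints: the visible y-axis segment lies entirely on the curve.
Solving for integer coefficients yields p as stated.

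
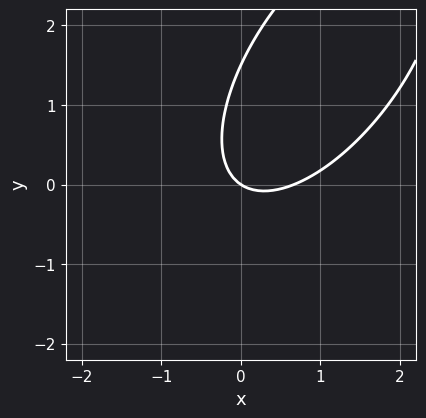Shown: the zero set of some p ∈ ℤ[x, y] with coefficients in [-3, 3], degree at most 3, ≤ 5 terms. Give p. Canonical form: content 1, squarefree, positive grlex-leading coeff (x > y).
3*x^2 - 3*x*y + 2*y^2 - 2*x - 3*y

Degree: the shape is more complex than any degree-1 curve, so deg p = 2.
From the axis intercepts and sections: one x-axis crossing is at x = 0; it meets the y-axis at y = 0 (among the integer gridlines).
Fitting integer coefficients to these (and the overall shape) gives p.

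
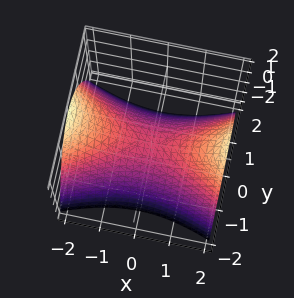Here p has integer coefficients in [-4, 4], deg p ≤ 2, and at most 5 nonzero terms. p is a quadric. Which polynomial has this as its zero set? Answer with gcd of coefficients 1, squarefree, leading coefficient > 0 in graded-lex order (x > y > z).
x^2 - 3*y^2 - 3*z

First, the degree is 2 — a hyperbolic paraboloid; a quadric.
Next, symmetries: mirror symmetry x ↦ −x ⇒ only even powers of x; it's symmetric under y → −y, forcing even powers of y.
Then, observable constraints: it meets the z-axis at z = 0 (among the integer gridlines); it crosses the y-axis at the gridline y = 0; it meets the x-axis at x = 0 (among the integer gridlines).
Finally, assembling these constraints gives the stated polynomial.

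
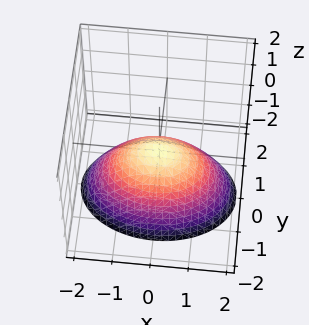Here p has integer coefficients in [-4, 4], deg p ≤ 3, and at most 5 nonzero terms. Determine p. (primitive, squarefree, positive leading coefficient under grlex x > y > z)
x^2 + 2*y^2 + 2*z

(a) deg p = 2.
(b) Symmetries: it's symmetric under y → −y, forcing even powers of y; mirror symmetry x ↦ −x ⇒ only even powers of x.
(c) Checking where it meets the axes: it meets the z-axis at z = 0 (among the integer gridlines); it crosses the y-axis at the gridline y = 0; one x-axis crossing is at x = 0.
(d) Matching integer coefficients to the picture gives p.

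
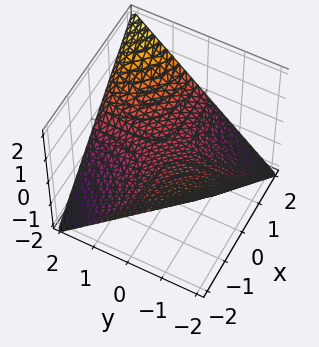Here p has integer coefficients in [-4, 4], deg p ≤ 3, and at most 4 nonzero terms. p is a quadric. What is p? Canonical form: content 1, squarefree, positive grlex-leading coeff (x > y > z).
(a) Degree: a hyperbolic paraboloid; a quadric, so deg p = 2.
(b) Checking where it meets the axes: the visible y-axis segment lies entirely on the surface; one z-axis crossing is at z = 0.
(c) Putting this together gives p.

x*y - 2*z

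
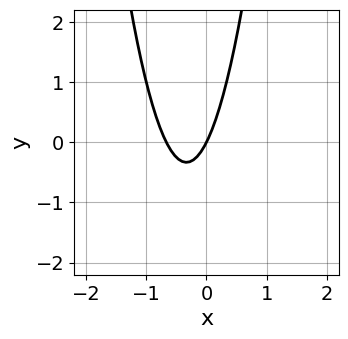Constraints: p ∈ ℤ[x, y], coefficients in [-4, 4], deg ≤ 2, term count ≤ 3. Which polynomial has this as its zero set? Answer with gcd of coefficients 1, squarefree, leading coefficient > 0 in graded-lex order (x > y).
3*x^2 + 2*x - y

(a) Degree: a generic line meets the curve in up to 2 points, so deg p = 2.
(b) Checking where it meets the axes: it meets the y-axis at y = 0 (among the integer gridlines); one x-axis crossing is at x = 0.
(c) Matching integer coefficients to the picture gives p.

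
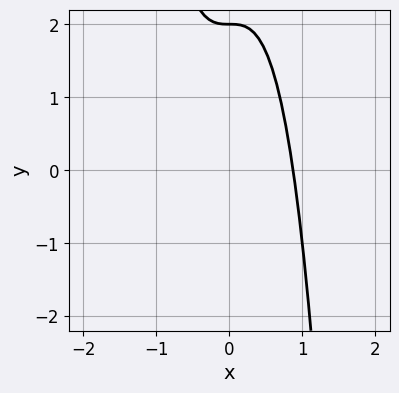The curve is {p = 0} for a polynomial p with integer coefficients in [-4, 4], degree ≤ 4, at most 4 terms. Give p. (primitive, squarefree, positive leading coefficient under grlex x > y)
3*x^3 + y - 2

First, degree: the shape is more complex than any degree-2 curve, so deg p = 3.
Next, from the axis intercepts and sections: it meets the y-axis at y = 2 (among the integer gridlines).
Finally, these observations pin down the coefficients.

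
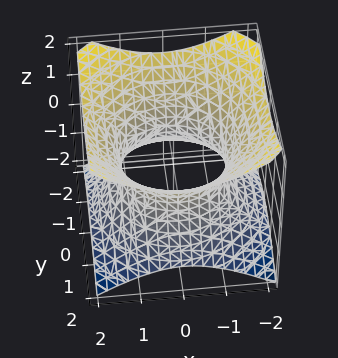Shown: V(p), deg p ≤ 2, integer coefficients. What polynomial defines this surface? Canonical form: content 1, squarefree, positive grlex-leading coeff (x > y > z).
2*x^2 + 2*y^2 - 3*z^2 - 3

(a) The degree is 2 — an hourglass — one-sheet hyperboloid; a quadric.
(b) Symmetry: the z-axis is an axis of rotation, so x and y enter only as x² + y²; mirror symmetry z ↦ −z ⇒ only even powers of z.
(c) From the axis intercepts and sections: a circular section at z = 0 has radius between 1 and 2; it misses every integer gridline on the z-axis.
(d) Putting this together gives p.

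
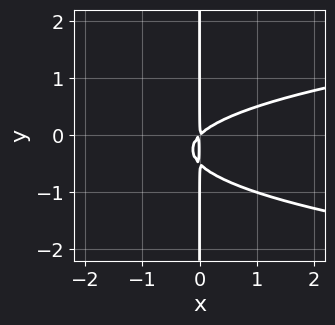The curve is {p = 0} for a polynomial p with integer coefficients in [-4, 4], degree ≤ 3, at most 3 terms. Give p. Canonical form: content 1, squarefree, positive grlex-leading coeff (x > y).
2*x*y^2 - x^2 + x*y

1. deg p = 3. A generic line meets the curve in up to 3 points.
2. Observable constraints: the visible y-axis segment lies entirely on the curve.
3. The integer polynomial consistent with all of this is the stated p.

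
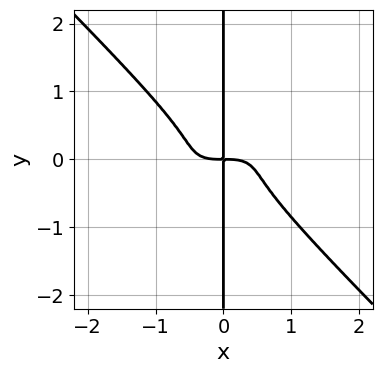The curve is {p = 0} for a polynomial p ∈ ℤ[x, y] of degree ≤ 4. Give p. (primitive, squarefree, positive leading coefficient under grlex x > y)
(a) Degree: no degree-3 curve has this shape, so deg p = 4.
(b) Reading off the gridlines: every point of the y-axis in the box is on the curve.
(c) Matching integer coefficients to the picture gives p.

x^4 - 2*x^3*y + 3*x*y^3 + x*y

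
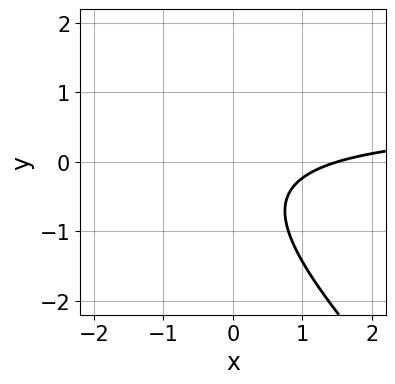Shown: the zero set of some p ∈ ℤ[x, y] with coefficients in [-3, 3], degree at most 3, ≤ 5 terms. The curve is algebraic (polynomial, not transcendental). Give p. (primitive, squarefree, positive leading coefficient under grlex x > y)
First, the degree is 2 — the shape is more complex than any degree-1 curve.
Then, checking where it meets the axes: the curve avoids every integer y-axis point in the box.
Finally, together with the visible shape, these determine p as stated.

3*x*y + 3*y^2 - 2*x + 2*y + 3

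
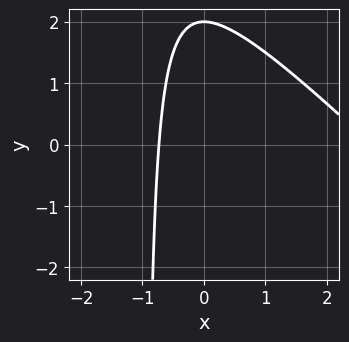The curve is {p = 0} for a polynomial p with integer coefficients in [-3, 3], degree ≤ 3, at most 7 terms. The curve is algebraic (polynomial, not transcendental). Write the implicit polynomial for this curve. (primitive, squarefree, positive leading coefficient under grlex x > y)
deg p = 2. No degree-1 curve has this shape.
From the visible intercepts: it meets the y-axis at y = 2 (among the integer gridlines).
Putting this together gives p.

x^2 + x*y - 2*x + y - 2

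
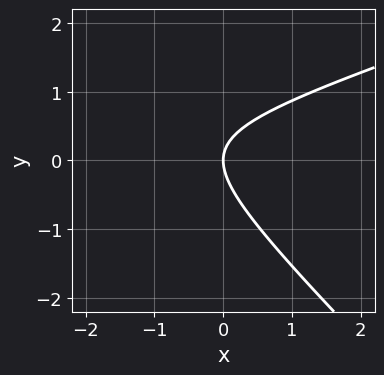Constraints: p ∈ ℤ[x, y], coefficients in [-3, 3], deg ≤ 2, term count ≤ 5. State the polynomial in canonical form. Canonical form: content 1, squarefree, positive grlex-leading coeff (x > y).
The degree is 2 — a generic line meets the curve in up to 2 points.
Observable constraints: one y-axis crossing is at y = 0; it meets the x-axis at x = 0 (among the integer gridlines).
Solving for integer coefficients yields p as stated.

x^2 - 2*x*y - 3*y^2 + 3*x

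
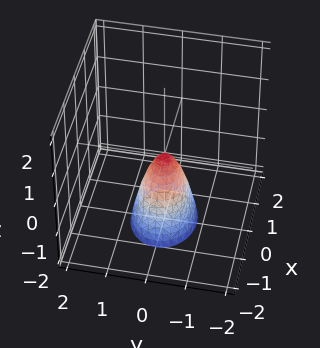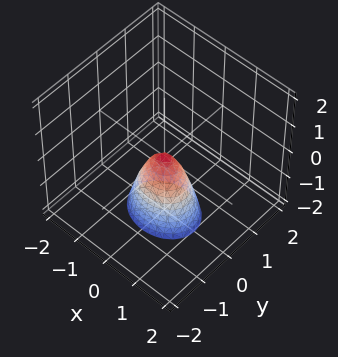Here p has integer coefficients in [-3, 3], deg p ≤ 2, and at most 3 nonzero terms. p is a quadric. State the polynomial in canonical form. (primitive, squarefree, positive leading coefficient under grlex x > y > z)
First, degree: a single bowl opening along one axis; a quadric, so deg p = 2.
Then, symmetries: it's symmetric under y → −y, forcing even powers of y; mirror symmetry x ↦ −x ⇒ only even powers of x.
Next, from the visible intercepts: one z-axis crossing is at z = 0; one x-axis crossing is at x = 0; it meets the y-axis at y = 0 (among the integer gridlines).
Finally, these observations pin down the coefficients.

2*x^2 + 3*y^2 + z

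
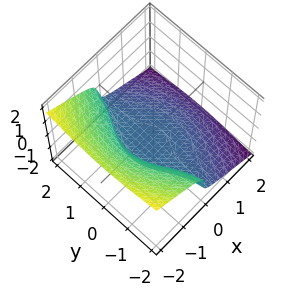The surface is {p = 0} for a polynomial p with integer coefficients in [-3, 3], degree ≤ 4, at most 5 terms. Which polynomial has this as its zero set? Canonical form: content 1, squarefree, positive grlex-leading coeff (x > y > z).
x^3 + x*y^2 + 3*z^3 + 1

Degree: no degree-2 surface has this shape, so deg p = 3.
Checking where it meets the axes: it misses every integer gridline on the y-axis; it crosses the x-axis at the gridline x = -1.
Solving for integer coefficients yields p as stated.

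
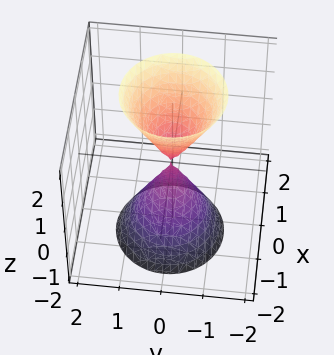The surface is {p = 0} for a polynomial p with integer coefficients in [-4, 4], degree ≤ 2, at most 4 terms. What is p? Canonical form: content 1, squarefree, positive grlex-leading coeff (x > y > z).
3*x^2 - x*z + 3*y^2 - z^2

(a) There are 2 components.
(b) The degree is 2 — no degree-1 surface has this shape.
(c) Against the integer gridlines: it meets the z-axis at z = 0 (among the integer gridlines); it meets the x-axis at x = 0 (among the integer gridlines); it meets the y-axis at y = 0 (among the integer gridlines).
(d) Assembling these constraints gives the stated polynomial.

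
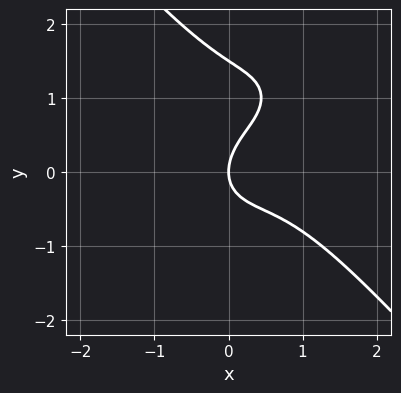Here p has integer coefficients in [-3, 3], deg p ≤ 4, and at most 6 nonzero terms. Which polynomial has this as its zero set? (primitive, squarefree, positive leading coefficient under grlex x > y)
3*x^3 + 2*y^3 - 3*x^2 - 3*y^2 + 3*x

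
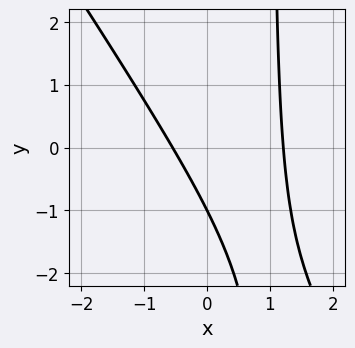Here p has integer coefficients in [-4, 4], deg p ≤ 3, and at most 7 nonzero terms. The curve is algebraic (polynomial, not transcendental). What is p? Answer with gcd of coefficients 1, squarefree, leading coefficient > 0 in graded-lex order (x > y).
3*x^2 + 2*x*y - 2*x - 2*y - 2

Degree: the shape is more complex than any degree-1 curve, so deg p = 2.
Against the integer gridlines: it meets the y-axis at y = -1 (among the integer gridlines).
The integer polynomial consistent with all of this is the stated p.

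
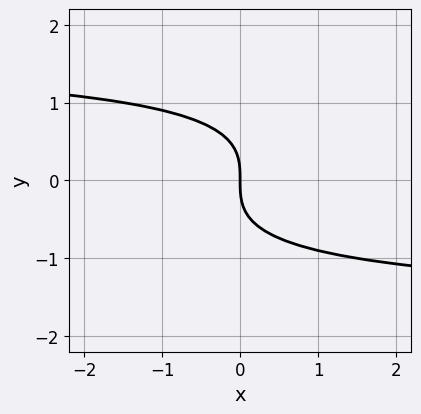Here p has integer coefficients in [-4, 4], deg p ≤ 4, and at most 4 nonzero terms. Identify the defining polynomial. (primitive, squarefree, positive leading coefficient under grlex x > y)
deg p = 3. No degree-2 curve has this shape.
From the visible intercepts: it crosses the x-axis at the gridline x = 0; one y-axis crossing is at y = 0.
Matching integer coefficients to the picture gives p.

x*y^2 - 3*y^3 - 3*x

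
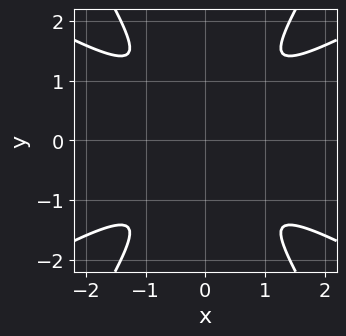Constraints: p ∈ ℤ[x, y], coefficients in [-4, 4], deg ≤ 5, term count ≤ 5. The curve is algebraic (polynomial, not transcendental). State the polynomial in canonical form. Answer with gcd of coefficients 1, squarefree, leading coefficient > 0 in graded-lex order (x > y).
1. deg p = 4. A generic line meets the curve in up to 4 points.
2. Symmetries: it's symmetric under y → −y, forcing even powers of y; mirror symmetry x ↦ −x ⇒ only even powers of x.
3. Assembling these constraints gives the stated polynomial.

x^4 - 3*x^2*y^2 + y^4 + 2*x^2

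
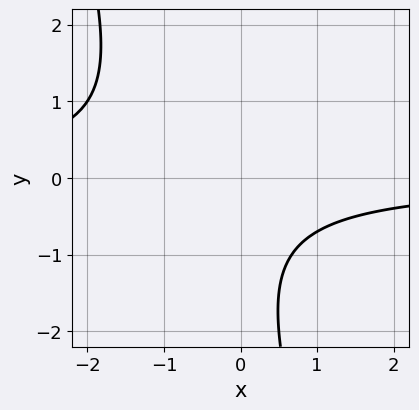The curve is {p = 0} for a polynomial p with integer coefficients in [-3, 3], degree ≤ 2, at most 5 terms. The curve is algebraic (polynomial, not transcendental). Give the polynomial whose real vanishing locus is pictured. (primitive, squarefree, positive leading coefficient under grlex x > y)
3*x*y + y^2 + 2*y + 3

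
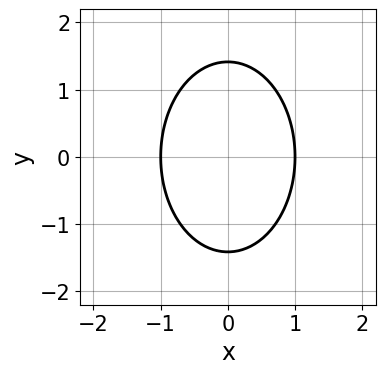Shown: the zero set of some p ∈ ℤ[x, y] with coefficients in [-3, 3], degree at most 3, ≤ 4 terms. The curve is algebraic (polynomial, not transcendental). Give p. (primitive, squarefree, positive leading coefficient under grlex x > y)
First, the degree is 2 — a generic line meets the curve in up to 2 points.
Then, symmetries: mirror symmetry y ↦ −y ⇒ only even powers of y; the x ↦ −x reflection is a symmetry, so x appears only in even powers.
Next, reading off the gridlines: the x-axis gridline crossings are at x ∈ {-1, 1}.
Finally, putting this together gives p.

2*x^2 + y^2 - 2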